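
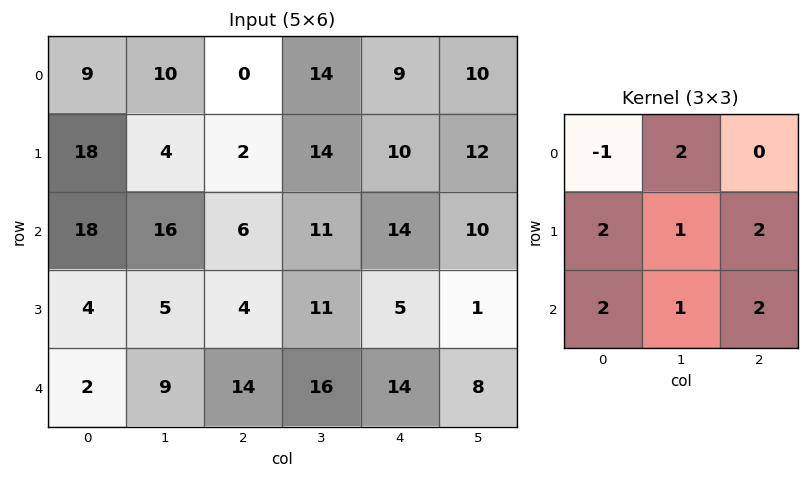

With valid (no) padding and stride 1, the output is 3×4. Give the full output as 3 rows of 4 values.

Output[0,0]: The receptive field on the input at this output position is [9 10 0 / 18 4 2 / 18 16 6]. Elementwise product with the kernel and sum: 9·-1 + 10·2 + 18·2 + 4·1 + 2·2 + 18·2 + 16·1 + 6·2.

119 88 117 122
75 96 106 91
76 96 117 108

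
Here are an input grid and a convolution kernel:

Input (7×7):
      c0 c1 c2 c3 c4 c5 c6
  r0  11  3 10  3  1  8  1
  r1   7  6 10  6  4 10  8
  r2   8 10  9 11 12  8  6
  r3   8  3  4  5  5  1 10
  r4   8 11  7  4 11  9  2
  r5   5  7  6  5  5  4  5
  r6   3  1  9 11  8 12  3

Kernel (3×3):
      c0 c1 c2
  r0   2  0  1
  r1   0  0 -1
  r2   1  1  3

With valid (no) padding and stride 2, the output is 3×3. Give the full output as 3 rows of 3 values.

67 73 33
61 69 46
48 64 48

Output[0,0]: The receptive field on the input at this output position is [11 3 10 / 7 6 10 / 8 10 9]. Elementwise product with the kernel and sum: 11·2 + 10·1 + 10·-1 + 8·1 + 10·1 + 9·3.
Output[0,1]: The receptive field on the input at this output position is [10 3 1 / 10 6 4 / 9 11 12]. Elementwise product with the kernel and sum: 10·2 + 1·1 + 4·-1 + 9·1 + 11·1 + 12·3.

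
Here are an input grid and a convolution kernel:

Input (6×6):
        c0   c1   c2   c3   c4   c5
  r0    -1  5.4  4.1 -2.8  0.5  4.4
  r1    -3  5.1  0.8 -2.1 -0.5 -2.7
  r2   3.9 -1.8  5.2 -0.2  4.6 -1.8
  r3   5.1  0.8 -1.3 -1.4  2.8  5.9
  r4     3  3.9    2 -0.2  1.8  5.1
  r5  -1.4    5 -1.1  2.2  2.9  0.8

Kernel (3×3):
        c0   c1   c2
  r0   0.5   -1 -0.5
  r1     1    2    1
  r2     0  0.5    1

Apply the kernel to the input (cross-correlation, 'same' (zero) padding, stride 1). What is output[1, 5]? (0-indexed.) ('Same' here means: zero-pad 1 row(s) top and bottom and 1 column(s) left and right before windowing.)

The receptive field on the zero-padded input at this output position is [0.5 4.4 0 / -0.5 -2.7 0 / 4.6 -1.8 0]. Elementwise product with the kernel and sum: 0.5·0.5 + 4.4·-1 + 0·-0.5 + -0.5·1 + -2.7·2 + 0·1 + -1.8·0.5 + 0·1.

-10.95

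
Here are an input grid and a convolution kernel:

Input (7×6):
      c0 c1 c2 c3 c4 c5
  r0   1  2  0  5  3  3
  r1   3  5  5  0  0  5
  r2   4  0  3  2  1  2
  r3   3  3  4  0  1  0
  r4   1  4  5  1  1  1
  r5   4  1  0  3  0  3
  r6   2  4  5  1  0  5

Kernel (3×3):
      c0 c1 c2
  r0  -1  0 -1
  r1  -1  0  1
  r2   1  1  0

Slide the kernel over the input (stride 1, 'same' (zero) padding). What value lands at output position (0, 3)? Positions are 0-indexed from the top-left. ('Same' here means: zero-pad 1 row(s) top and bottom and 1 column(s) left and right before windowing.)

8

The receptive field on the zero-padded input at this output position is [0 0 0 / 0 5 3 / 5 0 0]. Elementwise product with the kernel and sum: 0·-1 + 0·-1 + 0·-1 + 3·1 + 5·1 + 0·1.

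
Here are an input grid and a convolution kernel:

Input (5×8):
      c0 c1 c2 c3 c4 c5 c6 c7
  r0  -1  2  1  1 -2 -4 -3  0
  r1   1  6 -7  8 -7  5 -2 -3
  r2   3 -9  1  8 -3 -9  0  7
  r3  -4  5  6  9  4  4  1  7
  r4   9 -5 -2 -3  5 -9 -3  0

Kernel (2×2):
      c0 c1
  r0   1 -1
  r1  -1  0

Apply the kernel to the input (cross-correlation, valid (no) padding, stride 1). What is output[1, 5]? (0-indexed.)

16

The receptive field on the input at this output position is [5 -2 / -9 0]. Elementwise product with the kernel and sum: 5·1 + -2·-1 + -9·-1.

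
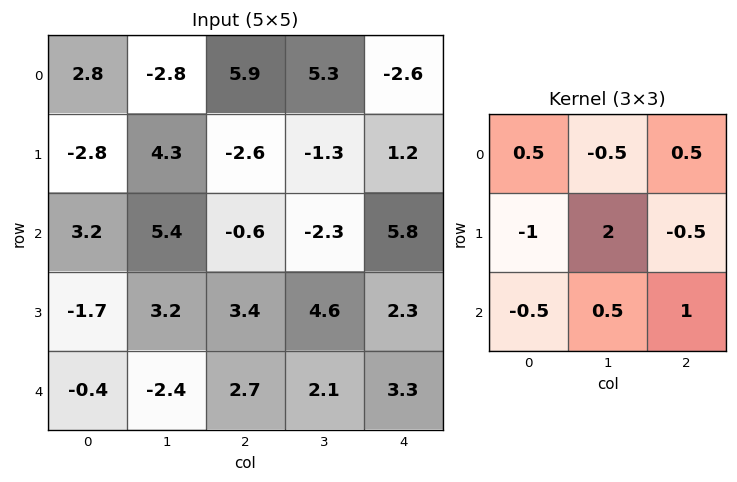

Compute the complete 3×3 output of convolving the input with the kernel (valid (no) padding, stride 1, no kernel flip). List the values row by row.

18.95 -15.85 3.35
8.9 2.05 -4.05
6.7 7.8 11.4

Output[0,0]: The receptive field on the input at this output position is [2.8 -2.8 5.9 / -2.8 4.3 -2.6 / 3.2 5.4 -0.6]. Elementwise product with the kernel and sum: 2.8·0.5 + -2.8·-0.5 + 5.9·0.5 + -2.8·-1 + 4.3·2 + -2.6·-0.5 + 3.2·-0.5 + 5.4·0.5 + -0.6·1.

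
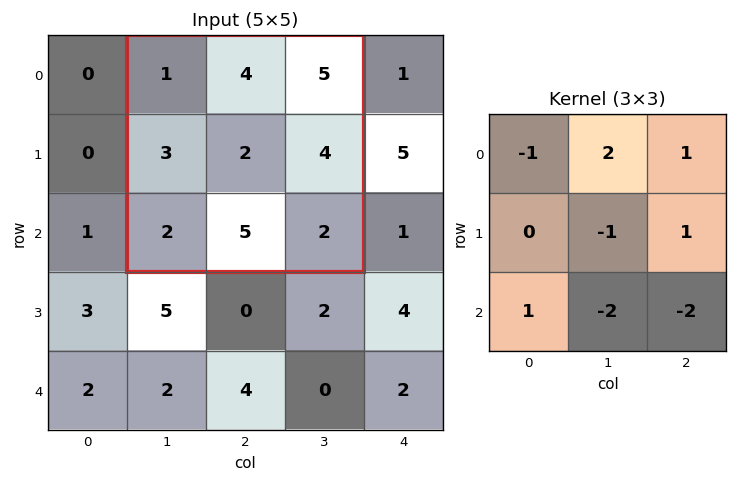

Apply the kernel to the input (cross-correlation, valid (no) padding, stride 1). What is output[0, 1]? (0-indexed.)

The receptive field on the input at this output position is [1 4 5 / 3 2 4 / 2 5 2]. Elementwise product with the kernel and sum: 1·-1 + 4·2 + 5·1 + 2·-1 + 4·1 + 2·1 + 5·-2 + 2·-2.

2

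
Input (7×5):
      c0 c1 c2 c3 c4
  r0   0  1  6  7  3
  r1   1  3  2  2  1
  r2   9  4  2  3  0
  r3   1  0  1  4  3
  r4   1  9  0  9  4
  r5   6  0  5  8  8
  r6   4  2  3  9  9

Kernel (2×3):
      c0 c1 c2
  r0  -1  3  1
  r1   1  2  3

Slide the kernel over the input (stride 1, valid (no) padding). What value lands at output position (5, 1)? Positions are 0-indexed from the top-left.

The receptive field on the input at this output position is [0 5 8 / 2 3 9]. Elementwise product with the kernel and sum: 0·-1 + 5·3 + 8·1 + 2·1 + 3·2 + 9·3.

58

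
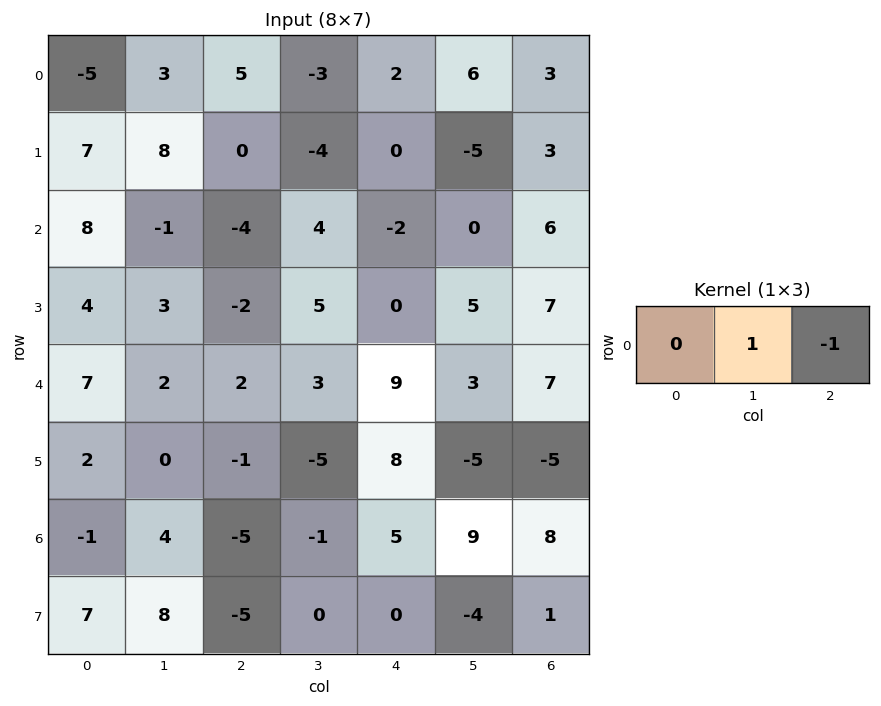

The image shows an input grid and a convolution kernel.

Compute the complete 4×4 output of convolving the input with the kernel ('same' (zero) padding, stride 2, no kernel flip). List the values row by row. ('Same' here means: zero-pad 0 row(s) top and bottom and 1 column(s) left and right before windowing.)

-8 8 -4 3
9 -8 -2 6
5 -1 6 7
-5 -4 -4 8

Output[0,0]: The receptive field on the zero-padded input at this output position is [0 -5 3]. Elementwise product with the kernel and sum: -5·1 + 3·-1.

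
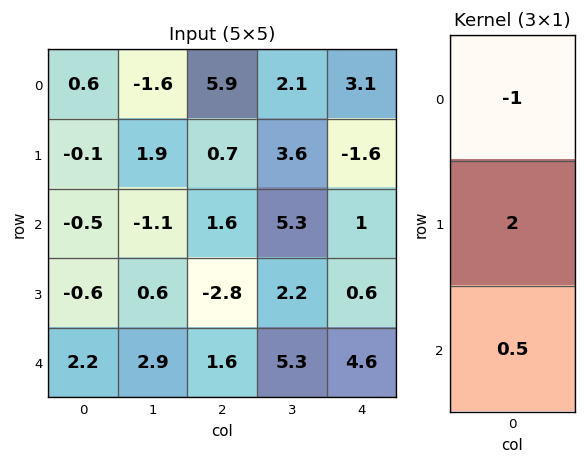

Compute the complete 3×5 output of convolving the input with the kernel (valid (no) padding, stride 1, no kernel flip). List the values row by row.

Output[0,0]: The receptive field on the input at this output position is [0.6 / -0.1 / -0.5]. Elementwise product with the kernel and sum: 0.6·-1 + -0.1·2 + -0.5·0.5.

-1.05 4.85 -3.7 7.75 -5.8
-1.2 -3.8 1.1 8.1 3.9
0.4 3.75 -6.4 1.75 2.5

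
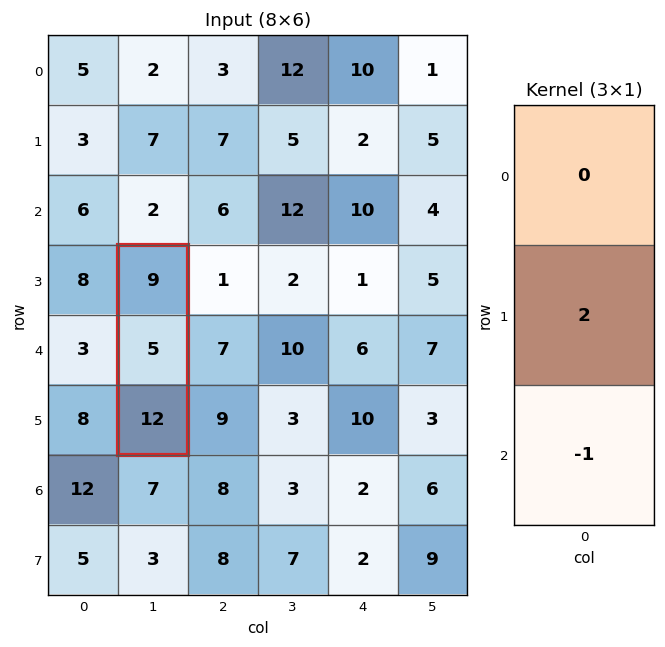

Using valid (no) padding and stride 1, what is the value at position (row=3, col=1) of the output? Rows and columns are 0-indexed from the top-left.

-2

The receptive field on the input at this output position is [9 / 5 / 12]. Elementwise product with the kernel and sum: 5·2 + 12·-1.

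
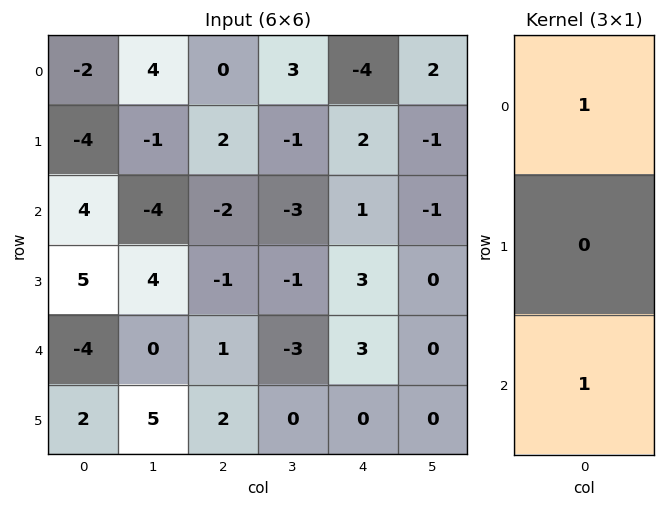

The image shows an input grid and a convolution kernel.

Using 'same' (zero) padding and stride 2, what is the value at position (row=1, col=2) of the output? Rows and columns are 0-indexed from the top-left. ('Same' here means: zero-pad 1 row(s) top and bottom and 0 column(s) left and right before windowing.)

5

The receptive field on the zero-padded input at this output position is [2 / 1 / 3]. Elementwise product with the kernel and sum: 2·1 + 3·1.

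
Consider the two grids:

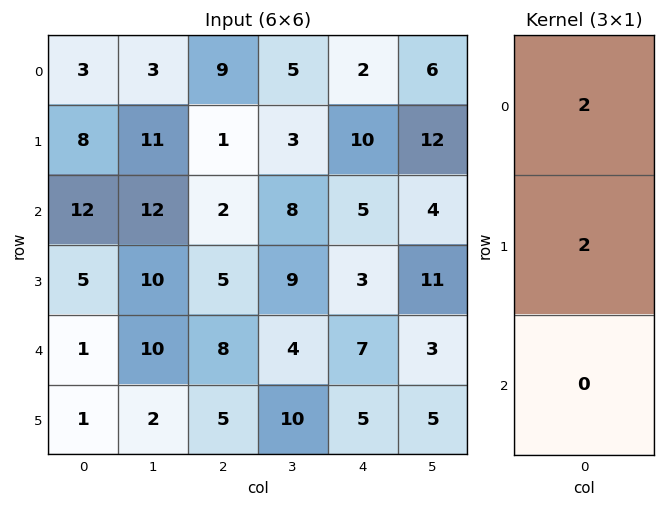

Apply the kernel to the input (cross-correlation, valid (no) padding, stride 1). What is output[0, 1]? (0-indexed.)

The receptive field on the input at this output position is [3 / 11 / 12]. Elementwise product with the kernel and sum: 3·2 + 11·2.

28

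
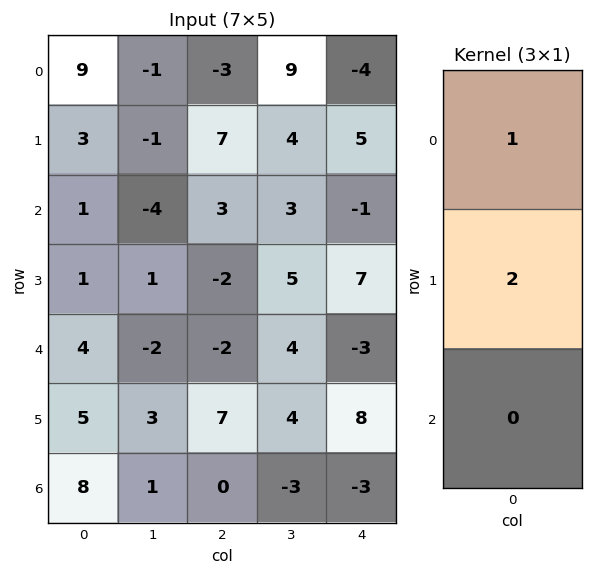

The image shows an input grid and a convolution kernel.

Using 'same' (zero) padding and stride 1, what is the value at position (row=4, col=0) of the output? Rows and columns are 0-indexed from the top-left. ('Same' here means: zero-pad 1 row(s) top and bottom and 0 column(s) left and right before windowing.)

The receptive field on the zero-padded input at this output position is [1 / 4 / 5]. Elementwise product with the kernel and sum: 1·1 + 4·2.

9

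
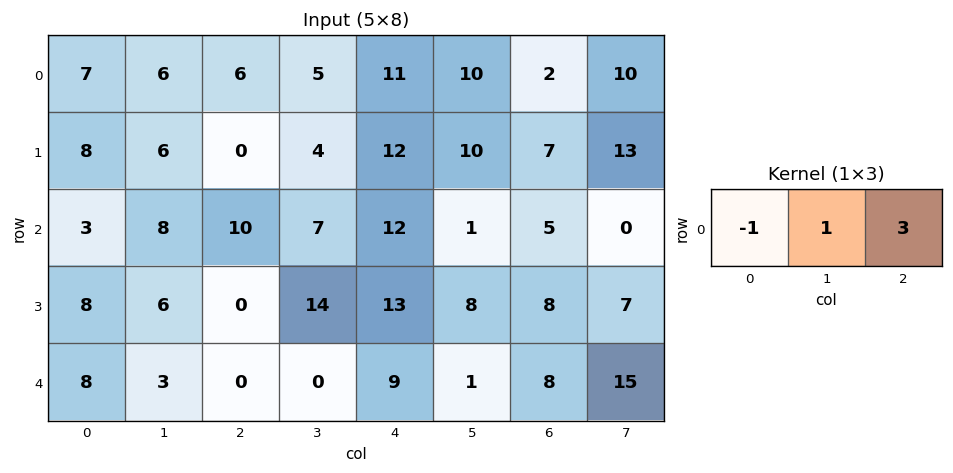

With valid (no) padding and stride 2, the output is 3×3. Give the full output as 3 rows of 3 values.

17 32 5
35 33 4
-5 27 16

Output[0,0]: The receptive field on the input at this output position is [7 6 6]. Elementwise product with the kernel and sum: 7·-1 + 6·1 + 6·3.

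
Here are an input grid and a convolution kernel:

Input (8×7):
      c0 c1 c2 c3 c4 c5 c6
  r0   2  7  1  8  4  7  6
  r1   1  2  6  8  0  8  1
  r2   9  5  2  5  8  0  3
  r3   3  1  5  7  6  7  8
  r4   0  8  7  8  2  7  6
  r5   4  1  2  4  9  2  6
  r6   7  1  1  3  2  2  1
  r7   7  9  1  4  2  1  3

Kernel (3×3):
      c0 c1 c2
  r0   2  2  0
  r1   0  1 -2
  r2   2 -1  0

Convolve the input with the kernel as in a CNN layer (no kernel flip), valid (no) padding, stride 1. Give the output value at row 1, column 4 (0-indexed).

15

The receptive field on the input at this output position is [0 8 1 / 8 0 3 / 6 7 8]. Elementwise product with the kernel and sum: 0·2 + 8·2 + 0·1 + 3·-2 + 6·2 + 7·-1.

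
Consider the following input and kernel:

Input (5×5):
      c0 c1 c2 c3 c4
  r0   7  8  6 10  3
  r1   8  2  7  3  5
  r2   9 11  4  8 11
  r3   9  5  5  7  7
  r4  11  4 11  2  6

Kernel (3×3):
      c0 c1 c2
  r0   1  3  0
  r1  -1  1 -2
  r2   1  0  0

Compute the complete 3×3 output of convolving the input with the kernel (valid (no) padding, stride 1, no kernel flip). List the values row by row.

Output[0,0]: The receptive field on the input at this output position is [7 8 6 / 8 2 7 / 9 11 4]. Elementwise product with the kernel and sum: 7·1 + 8·3 + 8·-1 + 2·1 + 7·-2 + 9·1.

20 36 26
17 5 3
39 13 27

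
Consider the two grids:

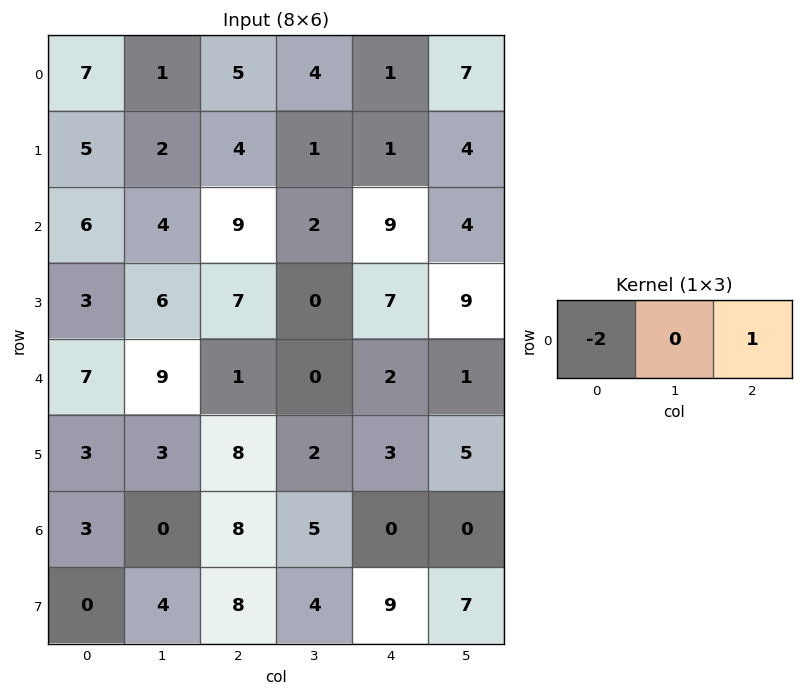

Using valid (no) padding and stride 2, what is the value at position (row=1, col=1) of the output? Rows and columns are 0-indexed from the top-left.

-9

The receptive field on the input at this output position is [9 2 9]. Elementwise product with the kernel and sum: 9·-2 + 9·1.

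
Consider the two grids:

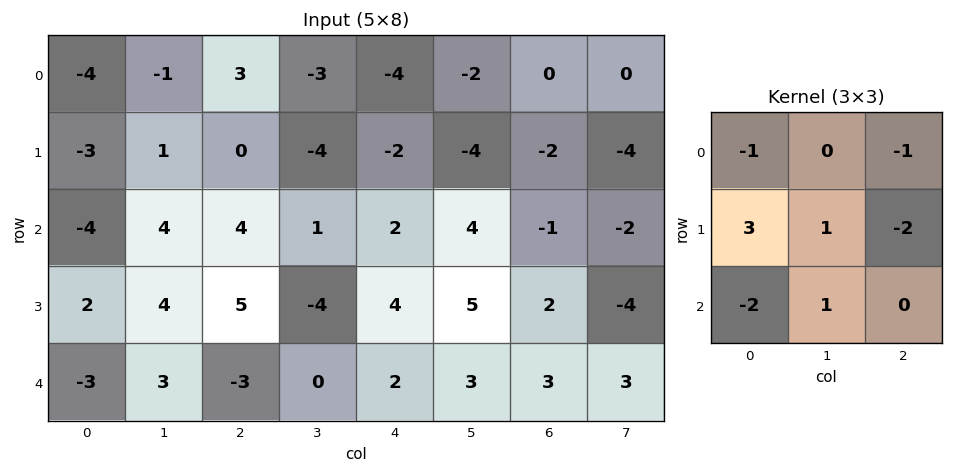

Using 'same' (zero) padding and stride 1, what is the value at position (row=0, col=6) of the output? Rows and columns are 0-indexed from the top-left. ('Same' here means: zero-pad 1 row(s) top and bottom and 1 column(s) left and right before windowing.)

The receptive field on the zero-padded input at this output position is [0 0 0 / -2 0 0 / -4 -2 -4]. Elementwise product with the kernel and sum: 0·-1 + 0·-1 + -2·3 + 0·1 + 0·-2 + -4·-2 + -2·1.

0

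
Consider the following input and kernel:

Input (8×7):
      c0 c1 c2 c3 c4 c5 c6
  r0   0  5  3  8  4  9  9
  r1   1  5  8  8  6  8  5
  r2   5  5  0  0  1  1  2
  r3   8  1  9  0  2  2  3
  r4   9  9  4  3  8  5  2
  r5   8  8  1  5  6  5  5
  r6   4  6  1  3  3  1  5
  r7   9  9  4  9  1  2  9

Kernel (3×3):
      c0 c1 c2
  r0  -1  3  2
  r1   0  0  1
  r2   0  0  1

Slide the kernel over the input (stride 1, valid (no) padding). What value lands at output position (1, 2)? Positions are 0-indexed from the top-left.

31

The receptive field on the input at this output position is [8 8 6 / 0 0 1 / 9 0 2]. Elementwise product with the kernel and sum: 8·-1 + 8·3 + 6·2 + 1·1 + 2·1.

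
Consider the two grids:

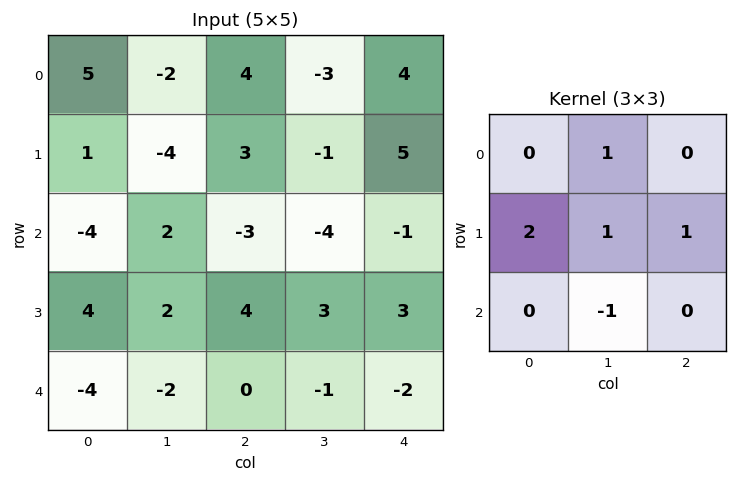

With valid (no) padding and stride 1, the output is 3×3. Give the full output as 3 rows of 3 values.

-3 1 11
-15 -4 -15
18 8 11

Output[0,0]: The receptive field on the input at this output position is [5 -2 4 / 1 -4 3 / -4 2 -3]. Elementwise product with the kernel and sum: -2·1 + 1·2 + -4·1 + 3·1 + 2·-1.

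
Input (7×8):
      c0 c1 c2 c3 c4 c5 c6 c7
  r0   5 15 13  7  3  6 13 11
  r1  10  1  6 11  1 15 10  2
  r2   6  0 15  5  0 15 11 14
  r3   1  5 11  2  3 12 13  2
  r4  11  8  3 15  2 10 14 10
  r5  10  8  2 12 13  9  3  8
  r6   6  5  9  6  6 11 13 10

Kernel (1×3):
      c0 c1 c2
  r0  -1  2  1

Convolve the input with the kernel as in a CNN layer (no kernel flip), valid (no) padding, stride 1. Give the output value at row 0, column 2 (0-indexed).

4

The receptive field on the input at this output position is [13 7 3]. Elementwise product with the kernel and sum: 13·-1 + 7·2 + 3·1.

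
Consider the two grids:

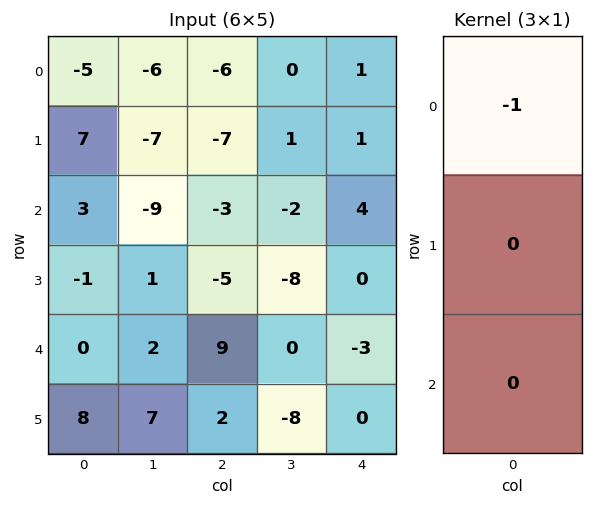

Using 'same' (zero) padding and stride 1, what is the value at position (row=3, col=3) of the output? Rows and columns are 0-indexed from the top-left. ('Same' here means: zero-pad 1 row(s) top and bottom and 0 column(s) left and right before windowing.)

The receptive field on the zero-padded input at this output position is [-2 / -8 / 0]. Elementwise product with the kernel and sum: -2·-1.

2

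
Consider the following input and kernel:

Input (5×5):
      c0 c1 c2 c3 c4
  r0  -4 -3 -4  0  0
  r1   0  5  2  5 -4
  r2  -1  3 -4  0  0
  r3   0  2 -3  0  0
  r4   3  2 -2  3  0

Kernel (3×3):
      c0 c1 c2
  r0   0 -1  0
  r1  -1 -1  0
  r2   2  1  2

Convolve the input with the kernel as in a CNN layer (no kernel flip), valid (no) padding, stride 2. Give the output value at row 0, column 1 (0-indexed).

The receptive field on the input at this output position is [-4 0 0 / 2 5 -4 / -4 0 0]. Elementwise product with the kernel and sum: 0·-1 + 2·-1 + 5·-1 + -4·2 + 0·1 + 0·2.

-15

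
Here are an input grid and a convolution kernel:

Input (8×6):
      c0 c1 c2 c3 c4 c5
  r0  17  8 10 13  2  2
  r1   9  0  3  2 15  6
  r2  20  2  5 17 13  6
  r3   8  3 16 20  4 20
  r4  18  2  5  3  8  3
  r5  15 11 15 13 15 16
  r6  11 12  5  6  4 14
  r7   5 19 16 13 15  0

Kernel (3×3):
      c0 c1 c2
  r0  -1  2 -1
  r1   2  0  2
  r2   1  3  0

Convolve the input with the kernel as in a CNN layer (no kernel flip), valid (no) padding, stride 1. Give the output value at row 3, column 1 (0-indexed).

The receptive field on the input at this output position is [3 16 20 / 2 5 3 / 11 15 13]. Elementwise product with the kernel and sum: 3·-1 + 16·2 + 20·-1 + 2·2 + 3·2 + 11·1 + 15·3.

75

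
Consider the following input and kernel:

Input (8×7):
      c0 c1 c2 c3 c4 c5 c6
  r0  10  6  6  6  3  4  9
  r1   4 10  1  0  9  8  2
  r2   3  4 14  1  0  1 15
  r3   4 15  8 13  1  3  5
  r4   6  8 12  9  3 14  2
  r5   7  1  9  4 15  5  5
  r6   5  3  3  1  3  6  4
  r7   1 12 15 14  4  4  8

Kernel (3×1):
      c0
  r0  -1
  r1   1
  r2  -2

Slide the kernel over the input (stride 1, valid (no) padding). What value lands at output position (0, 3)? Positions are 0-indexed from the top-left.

-8

The receptive field on the input at this output position is [6 / 0 / 1]. Elementwise product with the kernel and sum: 6·-1 + 0·1 + 1·-2.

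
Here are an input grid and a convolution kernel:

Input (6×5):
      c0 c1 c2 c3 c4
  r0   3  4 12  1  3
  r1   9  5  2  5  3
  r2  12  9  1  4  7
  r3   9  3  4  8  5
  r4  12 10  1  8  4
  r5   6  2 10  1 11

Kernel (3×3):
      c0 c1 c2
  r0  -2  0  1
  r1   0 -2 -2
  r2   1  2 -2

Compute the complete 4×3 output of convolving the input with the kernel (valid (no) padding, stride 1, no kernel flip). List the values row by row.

Output[0,0]: The receptive field on the input at this output position is [3 4 12 / 9 5 2 / 12 9 1]. Elementwise product with the kernel and sum: 3·-2 + 12·1 + 5·-2 + 2·-2 + 12·1 + 9·2 + 1·-2.
Output[0,1]: The receptive field on the input at this output position is [4 12 1 / 5 2 5 / 9 1 4]. Elementwise product with the kernel and sum: 4·-2 + 1·1 + 2·-2 + 5·-2 + 9·1 + 1·2 + 4·-2.

20 -18 -42
-29 -20 -13
-7 -42 -12
-46 4 -37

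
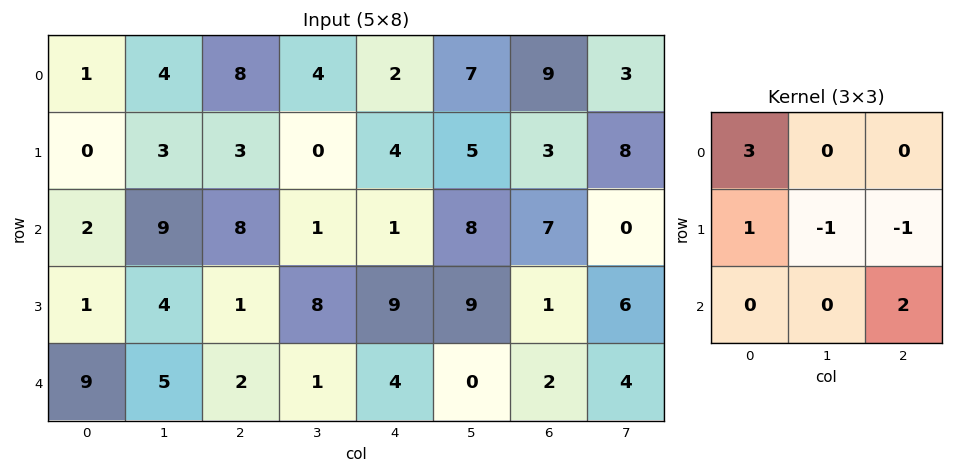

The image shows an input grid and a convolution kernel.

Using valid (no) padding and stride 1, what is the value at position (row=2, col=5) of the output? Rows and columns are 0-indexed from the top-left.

34

The receptive field on the input at this output position is [8 7 0 / 9 1 6 / 0 2 4]. Elementwise product with the kernel and sum: 8·3 + 9·1 + 1·-1 + 6·-1 + 4·2.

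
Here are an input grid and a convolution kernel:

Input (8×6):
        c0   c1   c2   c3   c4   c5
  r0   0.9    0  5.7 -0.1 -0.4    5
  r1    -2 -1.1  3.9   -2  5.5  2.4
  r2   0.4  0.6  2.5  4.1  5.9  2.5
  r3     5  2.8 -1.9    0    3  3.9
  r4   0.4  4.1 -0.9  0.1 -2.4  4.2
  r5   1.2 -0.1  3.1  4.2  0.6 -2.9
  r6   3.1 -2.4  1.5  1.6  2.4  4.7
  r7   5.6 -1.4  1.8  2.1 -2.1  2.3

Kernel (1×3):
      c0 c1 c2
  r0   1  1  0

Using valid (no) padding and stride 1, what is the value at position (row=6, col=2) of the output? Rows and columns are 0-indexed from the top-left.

3.1

The receptive field on the input at this output position is [1.5 1.6 2.4]. Elementwise product with the kernel and sum: 1.5·1 + 1.6·1.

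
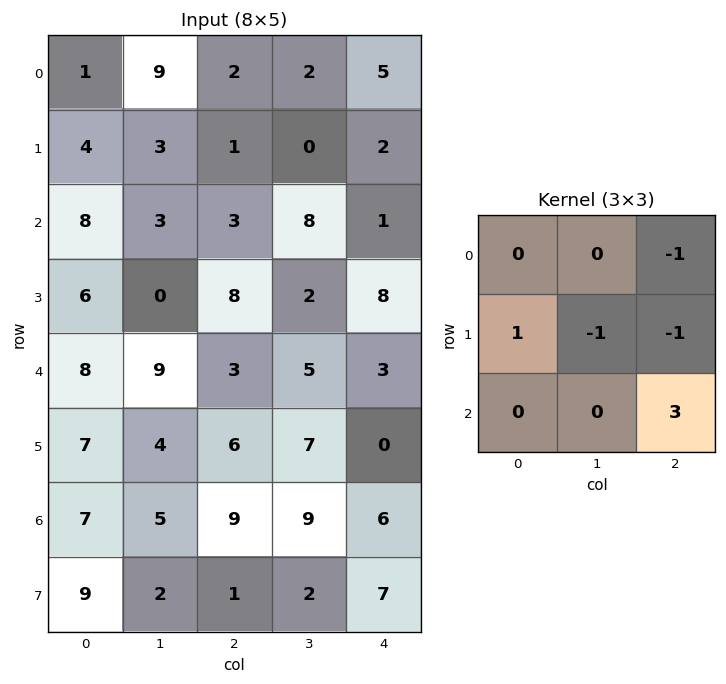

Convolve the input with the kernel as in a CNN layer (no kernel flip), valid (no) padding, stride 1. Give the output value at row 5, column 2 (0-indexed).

The receptive field on the input at this output position is [6 7 0 / 9 9 6 / 1 2 7]. Elementwise product with the kernel and sum: 0·-1 + 9·1 + 9·-1 + 6·-1 + 7·3.

15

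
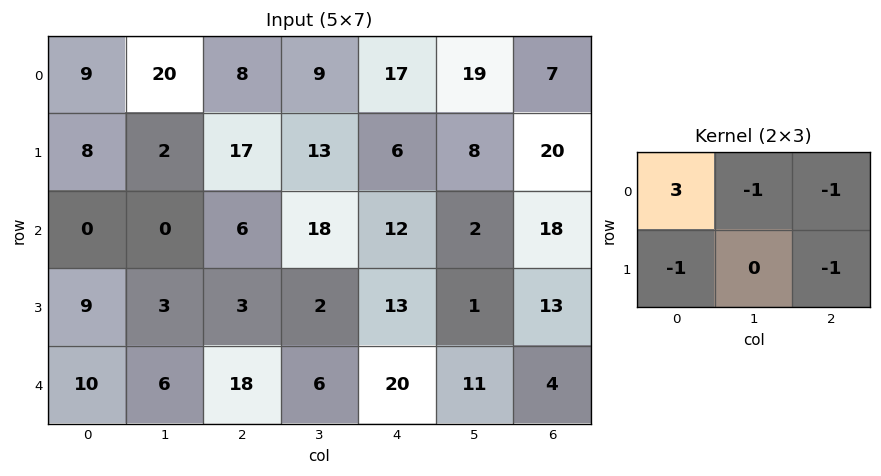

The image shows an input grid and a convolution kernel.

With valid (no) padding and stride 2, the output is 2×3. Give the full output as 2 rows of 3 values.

-26 -25 -1
-18 -28 -10

Output[0,0]: The receptive field on the input at this output position is [9 20 8 / 8 2 17]. Elementwise product with the kernel and sum: 9·3 + 20·-1 + 8·-1 + 8·-1 + 17·-1.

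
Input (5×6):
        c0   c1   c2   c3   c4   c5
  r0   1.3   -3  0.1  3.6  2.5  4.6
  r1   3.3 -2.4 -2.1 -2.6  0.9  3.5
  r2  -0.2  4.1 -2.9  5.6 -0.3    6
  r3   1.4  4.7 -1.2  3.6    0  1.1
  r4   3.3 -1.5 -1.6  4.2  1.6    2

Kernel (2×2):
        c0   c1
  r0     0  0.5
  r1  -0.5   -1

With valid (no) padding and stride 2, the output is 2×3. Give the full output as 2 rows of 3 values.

Output[0,0]: The receptive field on the input at this output position is [1.3 -3 / 3.3 -2.4]. Elementwise product with the kernel and sum: -3·0.5 + 3.3·-0.5 + -2.4·-1.
Output[0,1]: The receptive field on the input at this output position is [0.1 3.6 / -2.1 -2.6]. Elementwise product with the kernel and sum: 3.6·0.5 + -2.1·-0.5 + -2.6·-1.

-0.75 5.45 -1.65
-3.35 -0.2 1.9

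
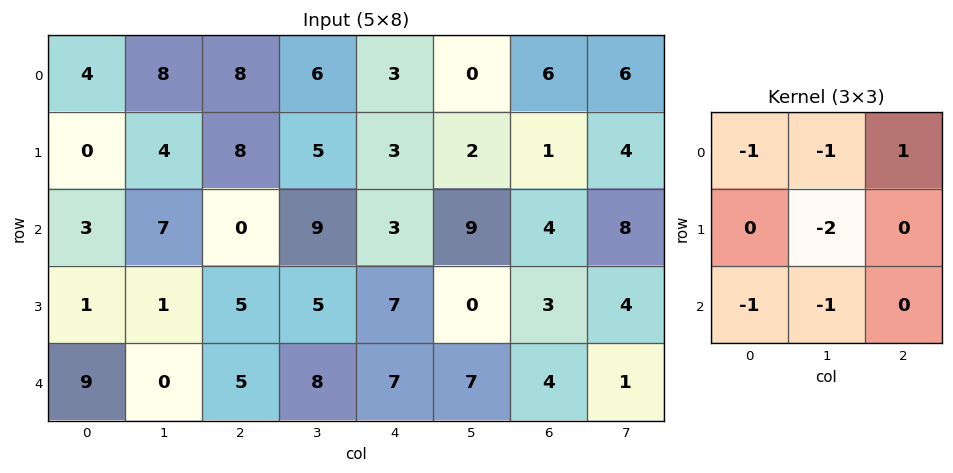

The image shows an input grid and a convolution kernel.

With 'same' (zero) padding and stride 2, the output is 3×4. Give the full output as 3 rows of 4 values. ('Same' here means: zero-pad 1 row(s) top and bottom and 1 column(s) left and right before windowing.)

Output[0,0]: The receptive field on the zero-padded input at this output position is [0 0 0 / 0 4 8 / 0 0 4]. Elementwise product with the kernel and sum: 0·-1 + 0·-1 + 0·1 + 4·-2 + 0·-1 + 0·-1.

-8 -28 -14 -15
-3 -13 -24 -10
-18 -11 -26 -7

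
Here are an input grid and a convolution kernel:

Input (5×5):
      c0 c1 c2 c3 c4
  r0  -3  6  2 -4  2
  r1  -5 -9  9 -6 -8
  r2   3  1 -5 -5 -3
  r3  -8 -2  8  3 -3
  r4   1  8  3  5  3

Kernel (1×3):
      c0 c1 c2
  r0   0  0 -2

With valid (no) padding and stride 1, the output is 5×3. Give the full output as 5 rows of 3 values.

-4 8 -4
-18 12 16
10 10 6
-16 -6 6
-6 -10 -6

Output[0,0]: The receptive field on the input at this output position is [-3 6 2]. Elementwise product with the kernel and sum: 2·-2.
Output[0,1]: The receptive field on the input at this output position is [6 2 -4]. Elementwise product with the kernel and sum: -4·-2.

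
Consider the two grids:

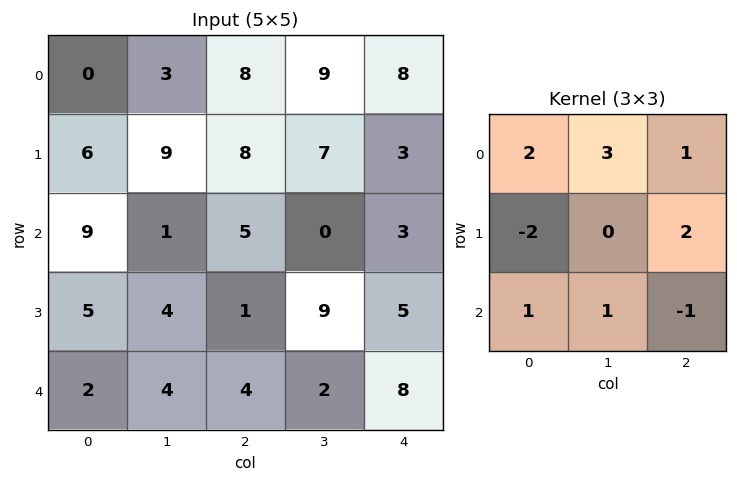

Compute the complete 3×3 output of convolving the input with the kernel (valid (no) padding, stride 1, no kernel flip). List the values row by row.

26 41 43
47 43 41
20 33 19

Output[0,0]: The receptive field on the input at this output position is [0 3 8 / 6 9 8 / 9 1 5]. Elementwise product with the kernel and sum: 0·2 + 3·3 + 8·1 + 6·-2 + 8·2 + 9·1 + 1·1 + 5·-1.
Output[0,1]: The receptive field on the input at this output position is [3 8 9 / 9 8 7 / 1 5 0]. Elementwise product with the kernel and sum: 3·2 + 8·3 + 9·1 + 9·-2 + 7·2 + 1·1 + 5·1 + 0·-1.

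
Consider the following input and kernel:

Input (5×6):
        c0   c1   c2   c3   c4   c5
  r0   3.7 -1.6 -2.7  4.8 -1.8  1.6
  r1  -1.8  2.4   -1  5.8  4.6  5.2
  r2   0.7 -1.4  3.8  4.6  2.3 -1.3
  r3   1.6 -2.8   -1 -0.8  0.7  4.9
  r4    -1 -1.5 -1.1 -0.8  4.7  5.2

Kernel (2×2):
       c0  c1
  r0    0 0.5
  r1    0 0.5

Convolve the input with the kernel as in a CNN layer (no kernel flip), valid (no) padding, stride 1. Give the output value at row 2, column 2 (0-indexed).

The receptive field on the input at this output position is [3.8 4.6 / -1 -0.8]. Elementwise product with the kernel and sum: 4.6·0.5 + -0.8·0.5.

1.9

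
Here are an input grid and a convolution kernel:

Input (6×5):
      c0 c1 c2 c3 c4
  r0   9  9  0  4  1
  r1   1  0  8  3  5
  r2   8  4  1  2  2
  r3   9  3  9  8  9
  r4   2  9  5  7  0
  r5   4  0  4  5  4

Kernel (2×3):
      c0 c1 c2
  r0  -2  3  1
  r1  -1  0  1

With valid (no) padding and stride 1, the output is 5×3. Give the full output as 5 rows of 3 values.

16 -11 10
-1 25 -1
-3 2 6
3 27 10
28 9 11

Output[0,0]: The receptive field on the input at this output position is [9 9 0 / 1 0 8]. Elementwise product with the kernel and sum: 9·-2 + 9·3 + 0·1 + 1·-1 + 8·1.
Output[0,1]: The receptive field on the input at this output position is [9 0 4 / 0 8 3]. Elementwise product with the kernel and sum: 9·-2 + 0·3 + 4·1 + 0·-1 + 3·1.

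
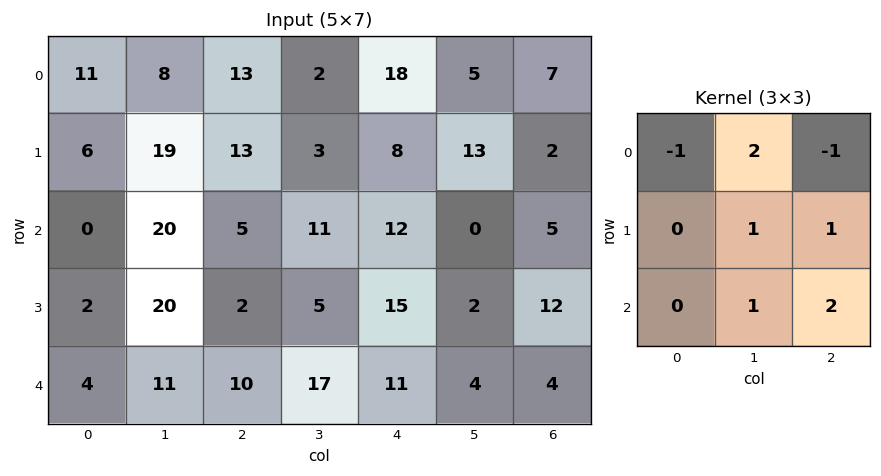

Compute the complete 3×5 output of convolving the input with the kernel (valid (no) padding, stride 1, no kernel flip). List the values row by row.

54 59 19 62 10
68 32 43 31 47
88 30 64 49 9

Output[0,0]: The receptive field on the input at this output position is [11 8 13 / 6 19 13 / 0 20 5]. Elementwise product with the kernel and sum: 11·-1 + 8·2 + 13·-1 + 19·1 + 13·1 + 20·1 + 5·2.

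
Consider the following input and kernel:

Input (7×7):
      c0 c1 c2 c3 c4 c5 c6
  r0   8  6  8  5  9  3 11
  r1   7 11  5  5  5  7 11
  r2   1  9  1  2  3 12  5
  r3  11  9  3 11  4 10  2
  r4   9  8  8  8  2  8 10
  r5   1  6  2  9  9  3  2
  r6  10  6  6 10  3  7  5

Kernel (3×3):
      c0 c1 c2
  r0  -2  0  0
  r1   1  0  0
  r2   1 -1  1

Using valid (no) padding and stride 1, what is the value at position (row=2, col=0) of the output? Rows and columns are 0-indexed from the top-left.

18

The receptive field on the input at this output position is [1 9 1 / 11 9 3 / 9 8 8]. Elementwise product with the kernel and sum: 1·-2 + 11·1 + 9·1 + 8·-1 + 8·1.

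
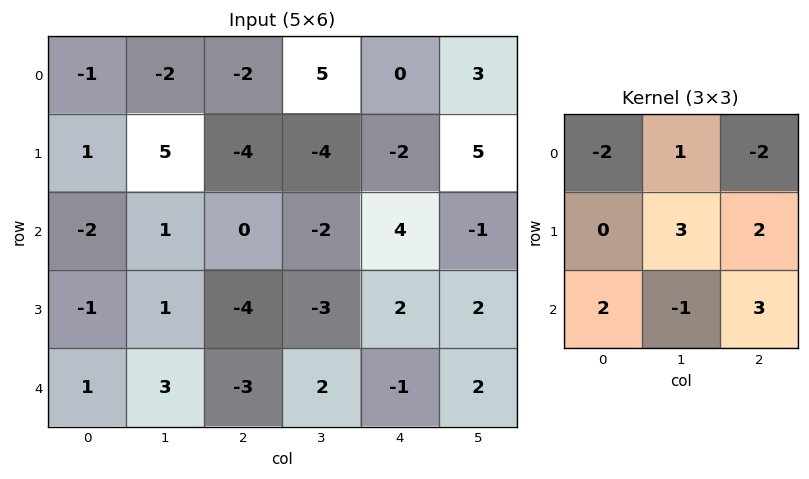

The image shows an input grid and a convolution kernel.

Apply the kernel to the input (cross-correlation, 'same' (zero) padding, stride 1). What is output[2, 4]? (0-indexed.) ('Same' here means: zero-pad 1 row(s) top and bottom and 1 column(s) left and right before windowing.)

4

The receptive field on the zero-padded input at this output position is [-4 -2 5 / -2 4 -1 / -3 2 2]. Elementwise product with the kernel and sum: -4·-2 + -2·1 + 5·-2 + 4·3 + -1·2 + -3·2 + 2·-1 + 2·3.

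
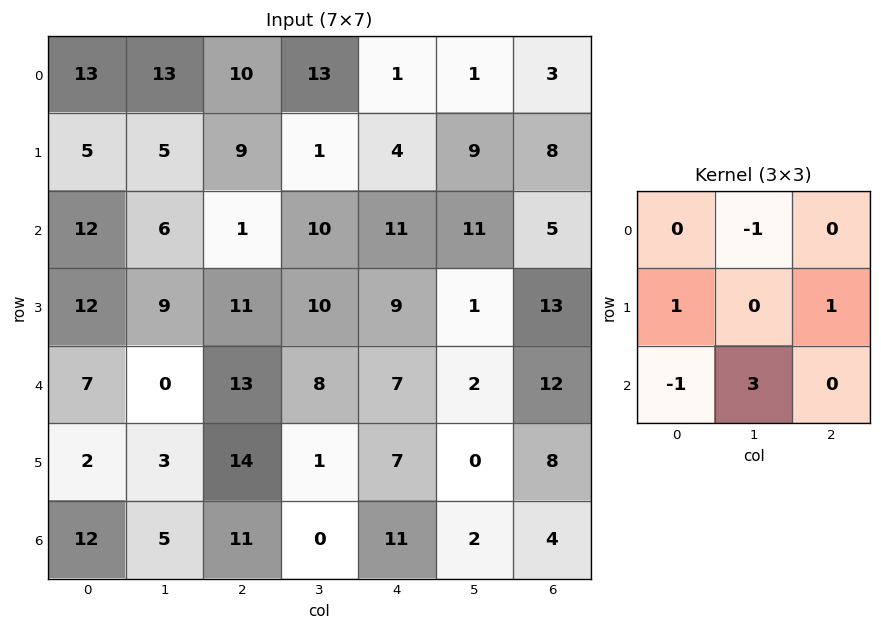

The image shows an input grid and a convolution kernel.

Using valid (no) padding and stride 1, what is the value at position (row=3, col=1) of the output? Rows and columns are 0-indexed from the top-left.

36

The receptive field on the input at this output position is [9 11 10 / 0 13 8 / 3 14 1]. Elementwise product with the kernel and sum: 11·-1 + 0·1 + 8·1 + 3·-1 + 14·3.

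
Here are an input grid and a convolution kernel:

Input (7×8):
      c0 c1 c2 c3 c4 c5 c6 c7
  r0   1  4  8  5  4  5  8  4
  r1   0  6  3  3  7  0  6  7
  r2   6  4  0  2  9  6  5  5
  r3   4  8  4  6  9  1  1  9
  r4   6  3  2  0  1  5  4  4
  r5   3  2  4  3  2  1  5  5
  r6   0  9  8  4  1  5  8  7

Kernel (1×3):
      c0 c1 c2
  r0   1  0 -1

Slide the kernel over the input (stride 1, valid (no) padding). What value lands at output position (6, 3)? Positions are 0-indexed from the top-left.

-1

The receptive field on the input at this output position is [4 1 5]. Elementwise product with the kernel and sum: 4·1 + 5·-1.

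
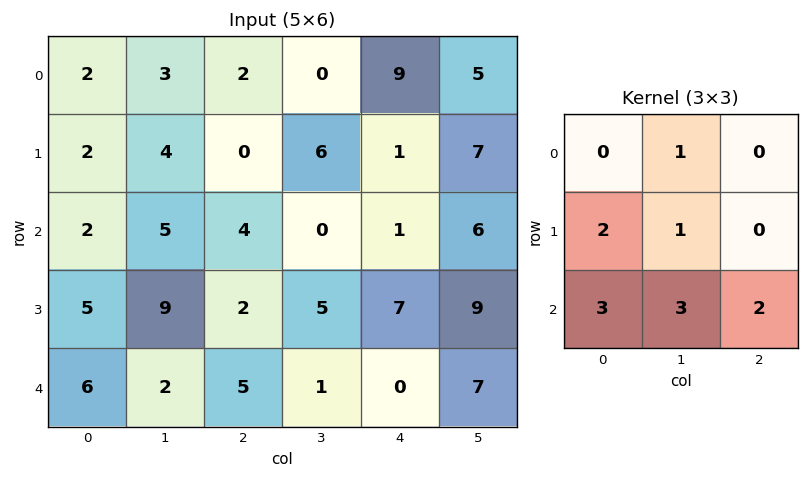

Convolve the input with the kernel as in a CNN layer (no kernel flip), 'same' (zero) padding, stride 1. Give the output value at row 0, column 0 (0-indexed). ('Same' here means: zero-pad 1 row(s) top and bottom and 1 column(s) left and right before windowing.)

The receptive field on the zero-padded input at this output position is [0 0 0 / 0 2 3 / 0 2 4]. Elementwise product with the kernel and sum: 0·1 + 0·2 + 2·1 + 0·3 + 2·3 + 4·2.

16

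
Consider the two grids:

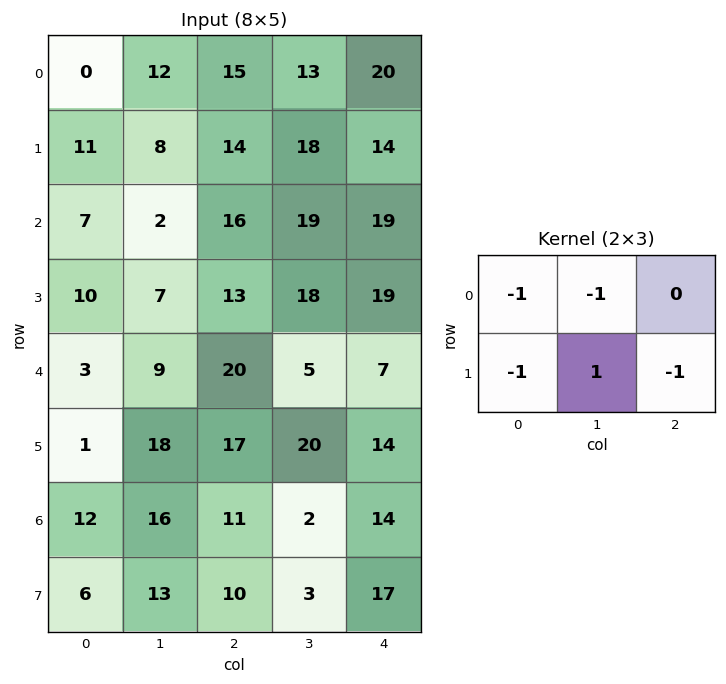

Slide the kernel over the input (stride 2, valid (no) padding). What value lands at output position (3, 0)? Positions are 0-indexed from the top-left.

-31

The receptive field on the input at this output position is [12 16 11 / 6 13 10]. Elementwise product with the kernel and sum: 12·-1 + 16·-1 + 6·-1 + 13·1 + 10·-1.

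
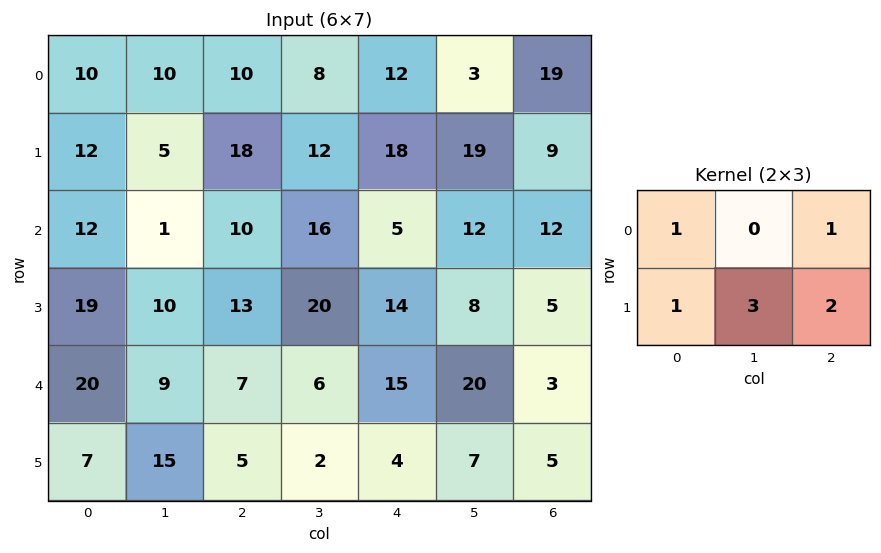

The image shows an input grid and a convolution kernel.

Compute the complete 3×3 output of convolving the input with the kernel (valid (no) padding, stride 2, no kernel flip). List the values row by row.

83 112 124
97 116 65
89 41 53

Output[0,0]: The receptive field on the input at this output position is [10 10 10 / 12 5 18]. Elementwise product with the kernel and sum: 10·1 + 10·1 + 12·1 + 5·3 + 18·2.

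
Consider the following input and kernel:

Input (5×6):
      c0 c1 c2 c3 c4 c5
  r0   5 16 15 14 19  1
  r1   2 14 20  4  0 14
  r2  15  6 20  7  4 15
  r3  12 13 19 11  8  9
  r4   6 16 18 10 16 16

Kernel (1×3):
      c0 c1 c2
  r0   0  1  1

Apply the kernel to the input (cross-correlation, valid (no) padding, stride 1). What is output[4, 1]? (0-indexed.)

The receptive field on the input at this output position is [16 18 10]. Elementwise product with the kernel and sum: 18·1 + 10·1.

28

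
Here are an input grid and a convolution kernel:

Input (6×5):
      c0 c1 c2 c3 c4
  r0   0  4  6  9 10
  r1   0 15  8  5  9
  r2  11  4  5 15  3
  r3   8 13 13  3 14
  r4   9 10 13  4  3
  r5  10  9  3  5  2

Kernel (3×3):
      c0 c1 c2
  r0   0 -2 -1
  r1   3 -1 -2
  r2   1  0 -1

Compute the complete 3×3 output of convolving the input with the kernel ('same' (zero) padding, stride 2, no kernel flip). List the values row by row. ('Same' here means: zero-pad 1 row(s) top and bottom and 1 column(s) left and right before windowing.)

Output[0,0]: The receptive field on the zero-padded input at this output position is [0 0 0 / 0 0 4 / 0 0 15]. Elementwise product with the kernel and sum: 0·-2 + 0·-1 + 0·3 + 0·-1 + 4·-2 + 0·1 + 15·-1.
Output[0,1]: The receptive field on the zero-padded input at this output position is [0 0 0 / 4 6 9 / 15 8 5]. Elementwise product with the kernel and sum: 0·-2 + 0·-1 + 4·3 + 6·-1 + 9·-2 + 15·1 + 5·-1.

-23 -2 22
-47 -34 27
-67 -16 -14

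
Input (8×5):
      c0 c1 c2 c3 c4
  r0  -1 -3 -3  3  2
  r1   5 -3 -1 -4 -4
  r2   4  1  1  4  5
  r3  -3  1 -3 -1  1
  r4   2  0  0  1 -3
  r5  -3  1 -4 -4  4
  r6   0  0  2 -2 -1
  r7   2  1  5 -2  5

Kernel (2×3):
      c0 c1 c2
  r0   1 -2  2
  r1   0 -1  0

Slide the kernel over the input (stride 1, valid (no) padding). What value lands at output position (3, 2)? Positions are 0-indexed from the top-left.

0

The receptive field on the input at this output position is [-3 -1 1 / 0 1 -3]. Elementwise product with the kernel and sum: -3·1 + -1·-2 + 1·2 + 1·-1.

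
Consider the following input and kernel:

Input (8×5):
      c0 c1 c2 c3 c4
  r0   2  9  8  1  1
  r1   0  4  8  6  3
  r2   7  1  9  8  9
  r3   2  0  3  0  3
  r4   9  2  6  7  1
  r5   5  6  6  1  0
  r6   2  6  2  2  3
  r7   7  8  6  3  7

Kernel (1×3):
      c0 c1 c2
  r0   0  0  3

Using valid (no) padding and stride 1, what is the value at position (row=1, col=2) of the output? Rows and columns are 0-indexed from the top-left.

9

The receptive field on the input at this output position is [8 6 3]. Elementwise product with the kernel and sum: 3·3.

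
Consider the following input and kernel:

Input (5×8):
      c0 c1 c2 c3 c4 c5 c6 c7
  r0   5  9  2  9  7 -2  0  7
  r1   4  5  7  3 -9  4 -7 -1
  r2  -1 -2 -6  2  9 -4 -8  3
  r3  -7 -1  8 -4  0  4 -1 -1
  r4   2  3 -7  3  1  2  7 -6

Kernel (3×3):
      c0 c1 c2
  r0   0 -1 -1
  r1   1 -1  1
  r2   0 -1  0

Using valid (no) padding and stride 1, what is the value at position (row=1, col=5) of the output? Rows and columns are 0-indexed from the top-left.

16

The receptive field on the input at this output position is [4 -7 -1 / -4 -8 3 / 4 -1 -1]. Elementwise product with the kernel and sum: -7·-1 + -1·-1 + -4·1 + -8·-1 + 3·1 + -1·-1.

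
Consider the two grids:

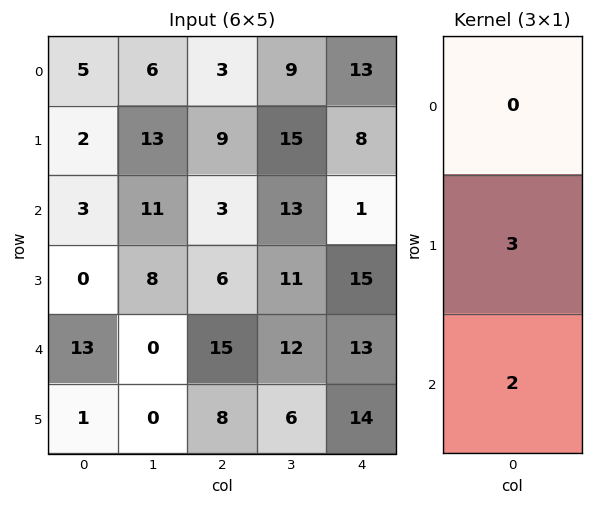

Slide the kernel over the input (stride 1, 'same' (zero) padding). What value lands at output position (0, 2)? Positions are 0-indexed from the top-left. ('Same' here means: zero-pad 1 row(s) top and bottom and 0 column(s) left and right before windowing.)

The receptive field on the zero-padded input at this output position is [0 / 3 / 9]. Elementwise product with the kernel and sum: 3·3 + 9·2.

27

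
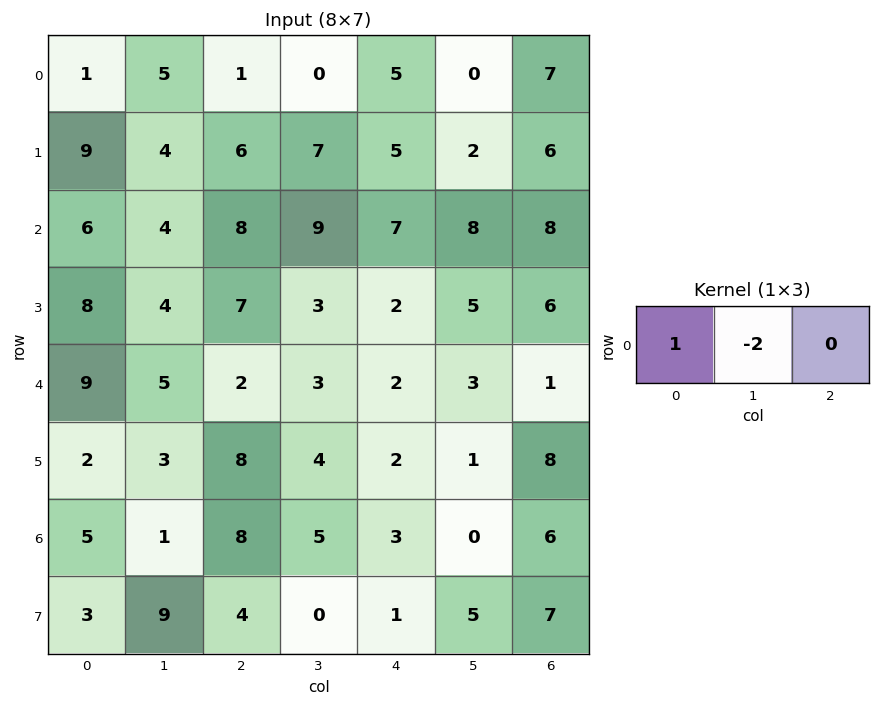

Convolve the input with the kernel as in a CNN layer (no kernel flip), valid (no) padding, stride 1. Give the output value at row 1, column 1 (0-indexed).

The receptive field on the input at this output position is [4 6 7]. Elementwise product with the kernel and sum: 4·1 + 6·-2.

-8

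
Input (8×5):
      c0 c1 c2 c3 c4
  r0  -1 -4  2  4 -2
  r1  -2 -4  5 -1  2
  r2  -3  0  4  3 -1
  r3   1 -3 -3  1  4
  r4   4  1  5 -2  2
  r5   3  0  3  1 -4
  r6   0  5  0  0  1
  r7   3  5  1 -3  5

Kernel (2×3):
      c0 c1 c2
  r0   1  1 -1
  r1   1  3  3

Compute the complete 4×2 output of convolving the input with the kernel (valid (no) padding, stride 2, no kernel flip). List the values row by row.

-6 16
-24 20
12 -5
26 6

Output[0,0]: The receptive field on the input at this output position is [-1 -4 2 / -2 -4 5]. Elementwise product with the kernel and sum: -1·1 + -4·1 + 2·-1 + -2·1 + -4·3 + 5·3.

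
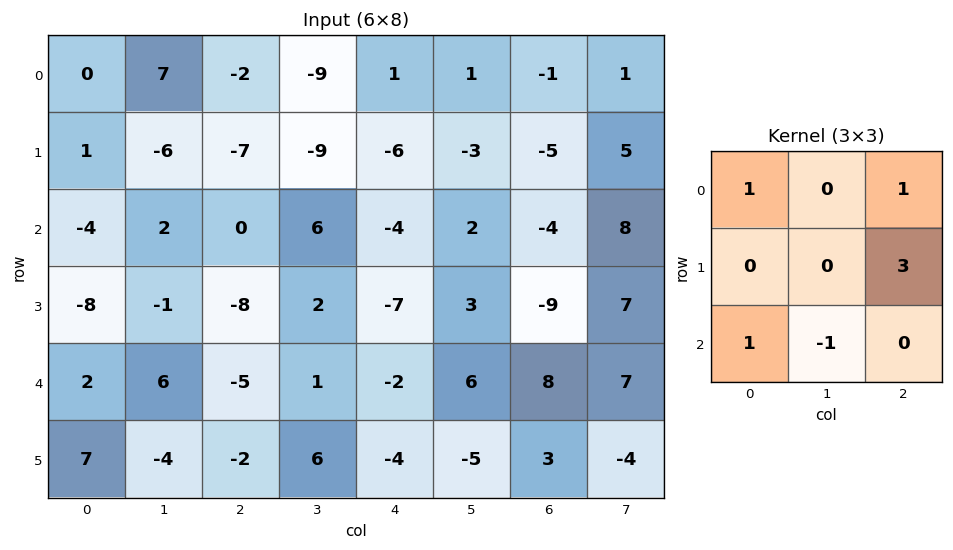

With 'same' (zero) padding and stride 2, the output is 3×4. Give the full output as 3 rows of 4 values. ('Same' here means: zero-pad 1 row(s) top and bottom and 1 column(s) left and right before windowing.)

Output[0,0]: The receptive field on the zero-padded input at this output position is [0 0 0 / 0 0 7 / 0 1 -6]. Elementwise product with the kernel and sum: 0·1 + 0·1 + 7·3 + 0·1 + 1·-1.

20 -26 0 5
8 10 3 38
10 2 33 23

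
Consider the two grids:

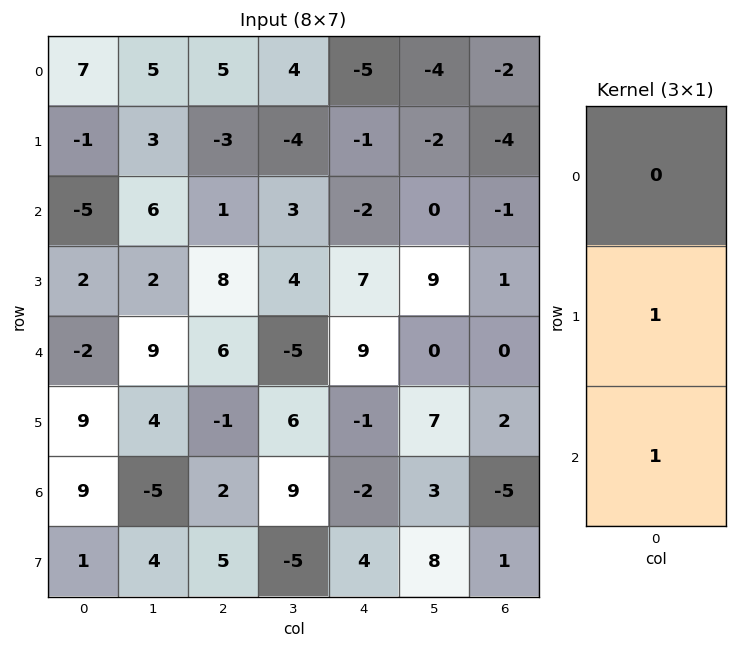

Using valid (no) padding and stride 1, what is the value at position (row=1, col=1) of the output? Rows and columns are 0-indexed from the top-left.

8

The receptive field on the input at this output position is [3 / 6 / 2]. Elementwise product with the kernel and sum: 6·1 + 2·1.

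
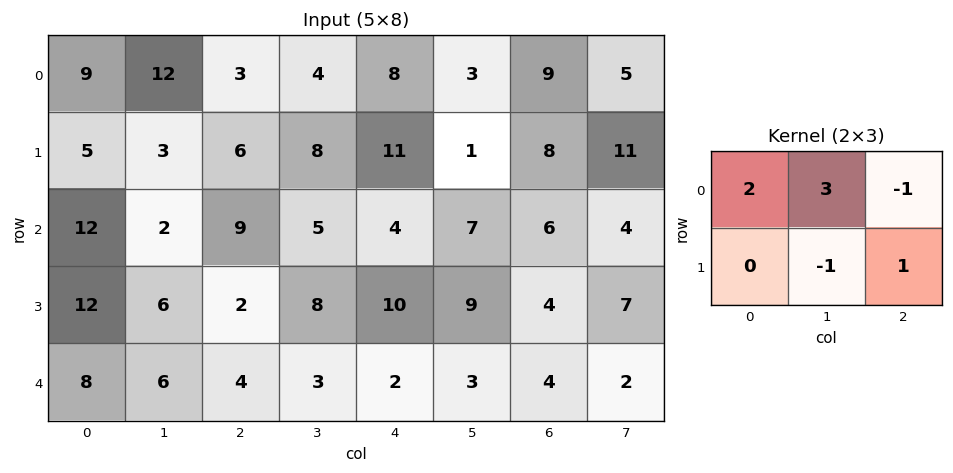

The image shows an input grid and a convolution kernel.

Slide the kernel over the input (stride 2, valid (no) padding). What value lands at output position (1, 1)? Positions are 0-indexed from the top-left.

The receptive field on the input at this output position is [9 5 4 / 2 8 10]. Elementwise product with the kernel and sum: 9·2 + 5·3 + 4·-1 + 8·-1 + 10·1.

31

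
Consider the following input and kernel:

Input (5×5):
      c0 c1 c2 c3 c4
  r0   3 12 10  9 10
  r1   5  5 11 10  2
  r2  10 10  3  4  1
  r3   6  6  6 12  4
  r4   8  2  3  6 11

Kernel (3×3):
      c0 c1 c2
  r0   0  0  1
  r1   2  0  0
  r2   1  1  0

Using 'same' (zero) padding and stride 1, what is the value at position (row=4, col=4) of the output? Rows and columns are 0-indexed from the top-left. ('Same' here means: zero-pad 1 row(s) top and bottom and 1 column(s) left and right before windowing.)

12

The receptive field on the zero-padded input at this output position is [12 4 0 / 6 11 0 / 0 0 0]. Elementwise product with the kernel and sum: 0·1 + 6·2 + 0·1 + 0·1.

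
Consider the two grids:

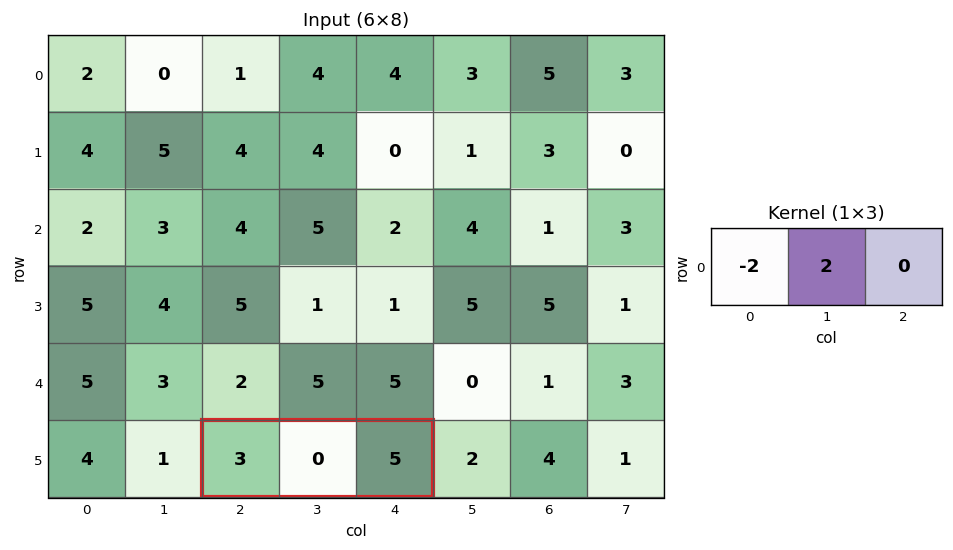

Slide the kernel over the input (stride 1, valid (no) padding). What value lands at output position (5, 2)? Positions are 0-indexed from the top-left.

-6

The receptive field on the input at this output position is [3 0 5]. Elementwise product with the kernel and sum: 3·-2 + 0·2.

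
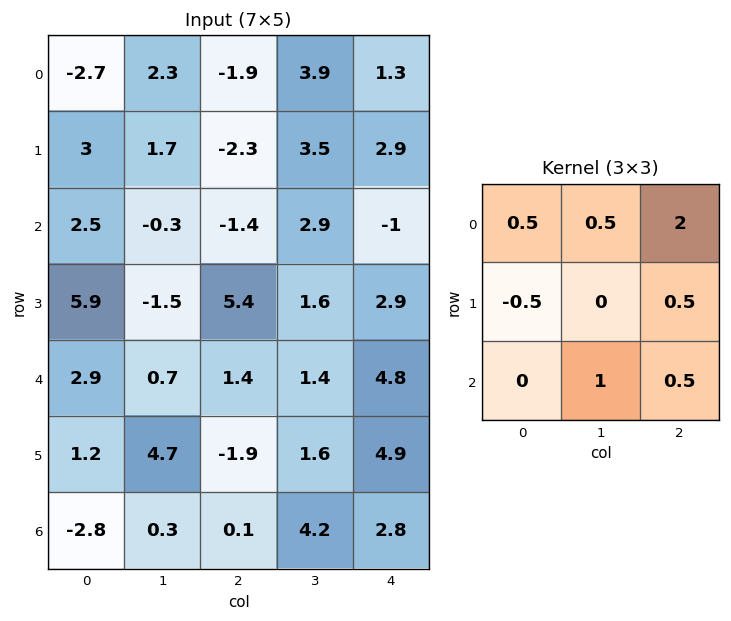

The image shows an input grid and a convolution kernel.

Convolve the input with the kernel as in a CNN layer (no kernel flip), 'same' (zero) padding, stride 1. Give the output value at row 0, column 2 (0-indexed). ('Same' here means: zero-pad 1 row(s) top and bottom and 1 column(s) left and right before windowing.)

0.25

The receptive field on the zero-padded input at this output position is [0 0 0 / 2.3 -1.9 3.9 / 1.7 -2.3 3.5]. Elementwise product with the kernel and sum: 0·0.5 + 0·0.5 + 0·2 + 2.3·-0.5 + 3.9·0.5 + -2.3·1 + 3.5·0.5.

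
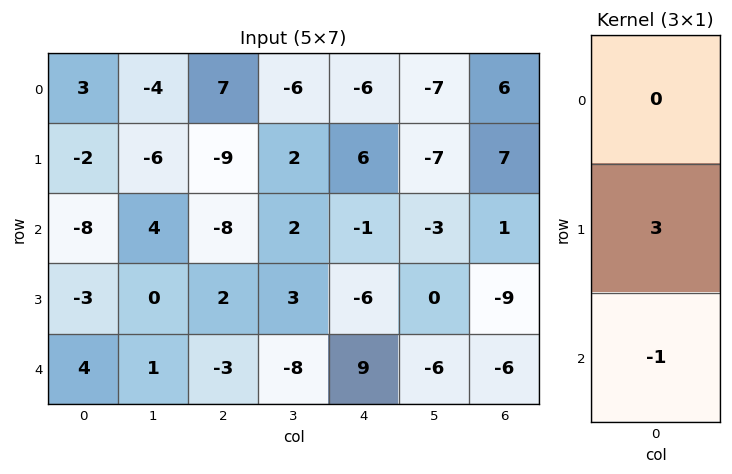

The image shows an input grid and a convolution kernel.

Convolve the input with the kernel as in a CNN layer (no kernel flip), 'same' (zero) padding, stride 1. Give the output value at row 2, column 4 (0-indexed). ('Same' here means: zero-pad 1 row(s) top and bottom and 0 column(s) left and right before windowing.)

3

The receptive field on the zero-padded input at this output position is [6 / -1 / -6]. Elementwise product with the kernel and sum: -1·3 + -6·-1.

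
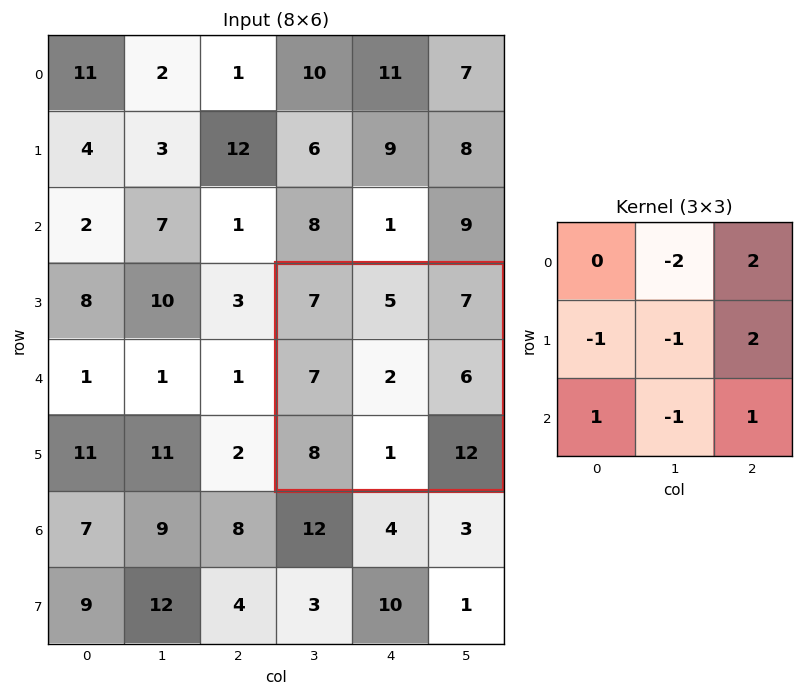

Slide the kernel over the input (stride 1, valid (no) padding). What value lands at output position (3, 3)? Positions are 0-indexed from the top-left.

26

The receptive field on the input at this output position is [7 5 7 / 7 2 6 / 8 1 12]. Elementwise product with the kernel and sum: 5·-2 + 7·2 + 7·-1 + 2·-1 + 6·2 + 8·1 + 1·-1 + 12·1.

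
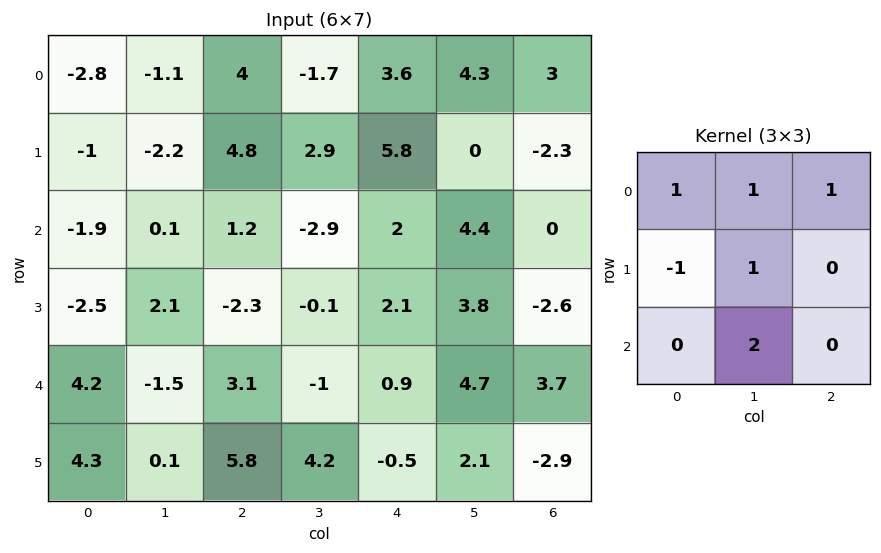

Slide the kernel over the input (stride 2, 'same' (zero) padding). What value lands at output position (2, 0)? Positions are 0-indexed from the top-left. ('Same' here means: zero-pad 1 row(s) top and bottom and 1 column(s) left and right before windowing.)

The receptive field on the zero-padded input at this output position is [0 -2.5 2.1 / 0 4.2 -1.5 / 0 4.3 0.1]. Elementwise product with the kernel and sum: 0·1 + -2.5·1 + 2.1·1 + 0·-1 + 4.2·1 + 4.3·2.

12.4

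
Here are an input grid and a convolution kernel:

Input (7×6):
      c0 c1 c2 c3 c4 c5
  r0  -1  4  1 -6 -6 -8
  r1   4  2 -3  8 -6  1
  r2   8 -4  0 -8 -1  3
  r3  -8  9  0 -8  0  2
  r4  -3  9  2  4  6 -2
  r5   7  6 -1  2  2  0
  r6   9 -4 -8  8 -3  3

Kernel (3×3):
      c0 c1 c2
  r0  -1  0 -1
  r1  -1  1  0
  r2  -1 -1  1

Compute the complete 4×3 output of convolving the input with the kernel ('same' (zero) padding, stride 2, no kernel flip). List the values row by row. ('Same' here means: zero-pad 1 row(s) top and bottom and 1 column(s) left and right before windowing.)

Output[0,0]: The receptive field on the zero-padded input at this output position is [0 0 0 / 0 -1 4 / 0 4 2]. Elementwise product with the kernel and sum: 0·-1 + 0·-1 + 0·-1 + -1·1 + 0·-1 + 4·-1 + 2·1.

-3 6 -1
23 -23 8
-13 -11 4
3 -12 -13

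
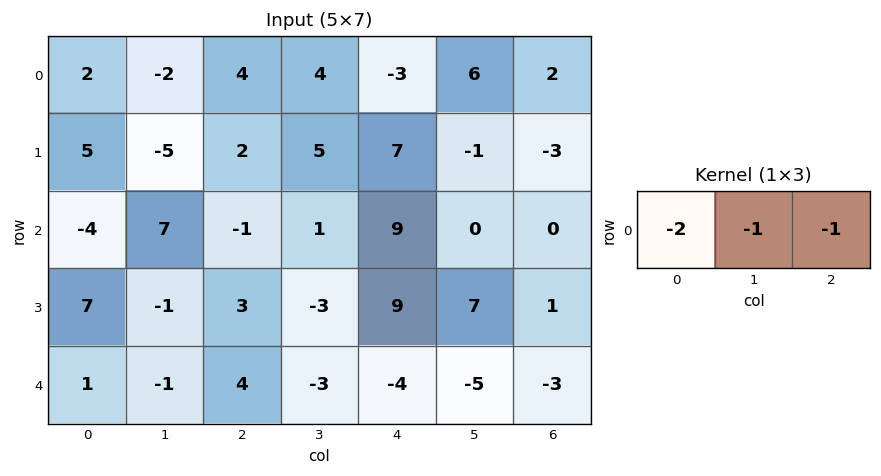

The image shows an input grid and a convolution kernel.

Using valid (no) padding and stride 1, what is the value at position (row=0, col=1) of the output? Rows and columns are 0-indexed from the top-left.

-4

The receptive field on the input at this output position is [-2 4 4]. Elementwise product with the kernel and sum: -2·-2 + 4·-1 + 4·-1.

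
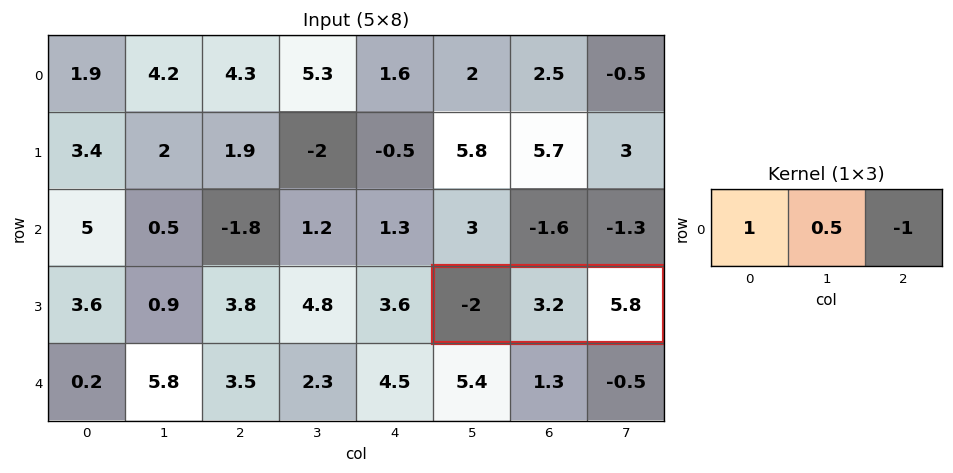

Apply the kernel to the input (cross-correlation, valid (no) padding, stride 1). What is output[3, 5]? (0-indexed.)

The receptive field on the input at this output position is [-2 3.2 5.8]. Elementwise product with the kernel and sum: -2·1 + 3.2·0.5 + 5.8·-1.

-6.2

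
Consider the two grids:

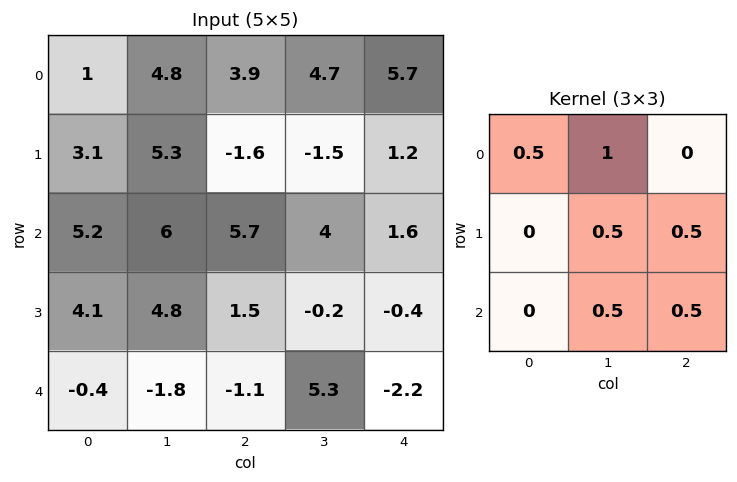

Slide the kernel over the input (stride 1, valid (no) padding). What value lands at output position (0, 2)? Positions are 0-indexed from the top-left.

9.3

The receptive field on the input at this output position is [3.9 4.7 5.7 / -1.6 -1.5 1.2 / 5.7 4 1.6]. Elementwise product with the kernel and sum: 3.9·0.5 + 4.7·1 + -1.5·0.5 + 1.2·0.5 + 4·0.5 + 1.6·0.5.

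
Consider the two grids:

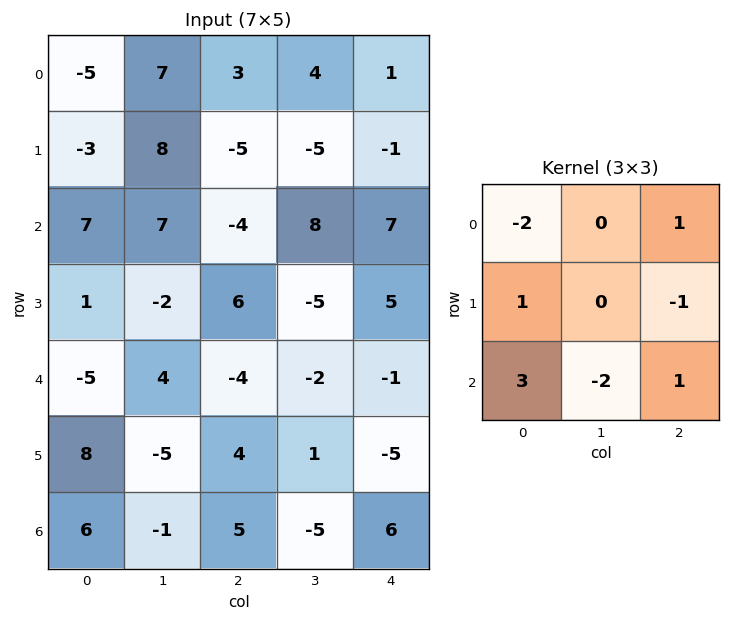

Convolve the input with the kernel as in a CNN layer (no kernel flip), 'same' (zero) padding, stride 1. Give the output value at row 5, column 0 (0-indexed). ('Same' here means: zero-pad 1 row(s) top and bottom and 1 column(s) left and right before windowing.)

-4

The receptive field on the zero-padded input at this output position is [0 -5 4 / 0 8 -5 / 0 6 -1]. Elementwise product with the kernel and sum: 0·-2 + 4·1 + 0·1 + -5·-1 + 0·3 + 6·-2 + -1·1.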